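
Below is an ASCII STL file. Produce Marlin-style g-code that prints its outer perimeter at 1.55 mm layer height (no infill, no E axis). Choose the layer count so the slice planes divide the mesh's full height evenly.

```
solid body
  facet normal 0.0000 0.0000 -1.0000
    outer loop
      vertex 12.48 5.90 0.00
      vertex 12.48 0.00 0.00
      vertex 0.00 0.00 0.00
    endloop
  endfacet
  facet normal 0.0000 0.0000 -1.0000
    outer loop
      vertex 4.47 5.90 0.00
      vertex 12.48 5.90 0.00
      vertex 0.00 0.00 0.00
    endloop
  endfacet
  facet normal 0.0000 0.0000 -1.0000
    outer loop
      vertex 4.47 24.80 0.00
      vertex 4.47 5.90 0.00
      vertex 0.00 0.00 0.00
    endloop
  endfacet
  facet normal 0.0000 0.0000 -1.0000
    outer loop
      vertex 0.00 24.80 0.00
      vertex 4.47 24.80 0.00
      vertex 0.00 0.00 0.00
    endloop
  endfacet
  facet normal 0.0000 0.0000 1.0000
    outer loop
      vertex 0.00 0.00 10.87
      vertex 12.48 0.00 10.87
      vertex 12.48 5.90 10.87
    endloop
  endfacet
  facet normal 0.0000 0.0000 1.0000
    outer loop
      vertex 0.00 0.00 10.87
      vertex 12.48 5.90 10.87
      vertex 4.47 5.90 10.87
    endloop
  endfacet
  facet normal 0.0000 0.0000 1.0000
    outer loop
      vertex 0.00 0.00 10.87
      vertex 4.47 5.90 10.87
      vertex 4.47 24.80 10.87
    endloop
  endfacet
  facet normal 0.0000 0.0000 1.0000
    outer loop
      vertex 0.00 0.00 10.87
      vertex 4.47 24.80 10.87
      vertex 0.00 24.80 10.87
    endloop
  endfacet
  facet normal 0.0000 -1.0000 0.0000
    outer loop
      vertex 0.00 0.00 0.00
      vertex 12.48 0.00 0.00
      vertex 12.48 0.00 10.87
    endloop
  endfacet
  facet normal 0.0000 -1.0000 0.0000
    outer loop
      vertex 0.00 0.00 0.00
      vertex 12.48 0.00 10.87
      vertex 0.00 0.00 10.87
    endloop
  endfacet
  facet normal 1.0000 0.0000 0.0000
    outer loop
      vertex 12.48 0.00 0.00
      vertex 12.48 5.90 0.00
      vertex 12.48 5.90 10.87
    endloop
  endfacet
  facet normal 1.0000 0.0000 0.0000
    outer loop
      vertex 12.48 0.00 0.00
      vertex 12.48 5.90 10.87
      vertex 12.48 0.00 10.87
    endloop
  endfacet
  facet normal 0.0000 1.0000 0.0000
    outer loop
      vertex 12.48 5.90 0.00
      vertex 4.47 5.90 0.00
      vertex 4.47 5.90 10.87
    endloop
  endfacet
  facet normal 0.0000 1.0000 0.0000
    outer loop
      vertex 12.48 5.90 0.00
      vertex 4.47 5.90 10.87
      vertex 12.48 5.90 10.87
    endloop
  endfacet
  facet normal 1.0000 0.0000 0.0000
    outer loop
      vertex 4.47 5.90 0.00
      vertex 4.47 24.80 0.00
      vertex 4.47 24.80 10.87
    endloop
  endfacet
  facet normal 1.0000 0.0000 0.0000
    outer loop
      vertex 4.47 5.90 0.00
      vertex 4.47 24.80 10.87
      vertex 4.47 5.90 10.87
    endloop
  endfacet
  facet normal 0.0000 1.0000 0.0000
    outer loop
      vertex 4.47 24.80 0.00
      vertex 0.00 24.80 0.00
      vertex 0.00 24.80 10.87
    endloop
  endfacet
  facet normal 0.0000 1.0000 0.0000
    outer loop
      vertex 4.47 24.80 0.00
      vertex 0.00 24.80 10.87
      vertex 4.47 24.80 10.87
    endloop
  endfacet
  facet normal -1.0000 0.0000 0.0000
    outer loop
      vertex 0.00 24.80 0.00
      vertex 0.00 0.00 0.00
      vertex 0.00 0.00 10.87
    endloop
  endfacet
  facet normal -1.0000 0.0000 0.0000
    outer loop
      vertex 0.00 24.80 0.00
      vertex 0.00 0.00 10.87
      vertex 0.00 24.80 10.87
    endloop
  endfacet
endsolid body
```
; perimeter-only toolpath
G21 ; units = mm
G90 ; absolute positioning
G28 ; home
; layer 1
G0 Z1.55
G0 X0.00 Y0.00
G1 X12.48 Y0.00
G1 X12.48 Y5.90
G1 X4.47 Y5.90
G1 X4.47 Y24.80
G1 X0.00 Y24.80
G1 X0.00 Y0.00
; layer 2
G0 Z3.11
G0 X0.00 Y0.00
G1 X12.48 Y0.00
G1 X12.48 Y5.90
G1 X4.47 Y5.90
G1 X4.47 Y24.80
G1 X0.00 Y24.80
G1 X0.00 Y0.00
; layer 3
G0 Z4.66
G0 X0.00 Y0.00
G1 X12.48 Y0.00
G1 X12.48 Y5.90
G1 X4.47 Y5.90
G1 X4.47 Y24.80
G1 X0.00 Y24.80
G1 X0.00 Y0.00
; layer 4
G0 Z6.21
G0 X0.00 Y0.00
G1 X12.48 Y0.00
G1 X12.48 Y5.90
G1 X4.47 Y5.90
G1 X4.47 Y24.80
G1 X0.00 Y24.80
G1 X0.00 Y0.00
; layer 5
G0 Z7.76
G0 X0.00 Y0.00
G1 X12.48 Y0.00
G1 X12.48 Y5.90
G1 X4.47 Y5.90
G1 X4.47 Y24.80
G1 X0.00 Y24.80
G1 X0.00 Y0.00
; layer 6
G0 Z9.32
G0 X0.00 Y0.00
G1 X12.48 Y0.00
G1 X12.48 Y5.90
G1 X4.47 Y5.90
G1 X4.47 Y24.80
G1 X0.00 Y24.80
G1 X0.00 Y0.00
; layer 7
G0 Z10.87
G0 X0.00 Y0.00
G1 X12.48 Y0.00
G1 X12.48 Y5.90
G1 X4.47 Y5.90
G1 X4.47 Y24.80
G1 X0.00 Y24.80
G1 X0.00 Y0.00
M2 ; end

The solid is an L-shaped prism: outer 12.5 × 24.8 mm, arm thicknesses ≈ 5.9 mm (horizontal) and 4.47 mm (vertical), extruded 10.9 mm in z. Slicing at Δz = 1.55 mm — 7 equal slices spanning the solid's height, so layer i sits at z = i·h/7 — gives 7 non-empty perimeters. Each is a 6-segment closed polygon; G0 lifts to the layer z and rapids to the start vertex, then G1 traces the edges.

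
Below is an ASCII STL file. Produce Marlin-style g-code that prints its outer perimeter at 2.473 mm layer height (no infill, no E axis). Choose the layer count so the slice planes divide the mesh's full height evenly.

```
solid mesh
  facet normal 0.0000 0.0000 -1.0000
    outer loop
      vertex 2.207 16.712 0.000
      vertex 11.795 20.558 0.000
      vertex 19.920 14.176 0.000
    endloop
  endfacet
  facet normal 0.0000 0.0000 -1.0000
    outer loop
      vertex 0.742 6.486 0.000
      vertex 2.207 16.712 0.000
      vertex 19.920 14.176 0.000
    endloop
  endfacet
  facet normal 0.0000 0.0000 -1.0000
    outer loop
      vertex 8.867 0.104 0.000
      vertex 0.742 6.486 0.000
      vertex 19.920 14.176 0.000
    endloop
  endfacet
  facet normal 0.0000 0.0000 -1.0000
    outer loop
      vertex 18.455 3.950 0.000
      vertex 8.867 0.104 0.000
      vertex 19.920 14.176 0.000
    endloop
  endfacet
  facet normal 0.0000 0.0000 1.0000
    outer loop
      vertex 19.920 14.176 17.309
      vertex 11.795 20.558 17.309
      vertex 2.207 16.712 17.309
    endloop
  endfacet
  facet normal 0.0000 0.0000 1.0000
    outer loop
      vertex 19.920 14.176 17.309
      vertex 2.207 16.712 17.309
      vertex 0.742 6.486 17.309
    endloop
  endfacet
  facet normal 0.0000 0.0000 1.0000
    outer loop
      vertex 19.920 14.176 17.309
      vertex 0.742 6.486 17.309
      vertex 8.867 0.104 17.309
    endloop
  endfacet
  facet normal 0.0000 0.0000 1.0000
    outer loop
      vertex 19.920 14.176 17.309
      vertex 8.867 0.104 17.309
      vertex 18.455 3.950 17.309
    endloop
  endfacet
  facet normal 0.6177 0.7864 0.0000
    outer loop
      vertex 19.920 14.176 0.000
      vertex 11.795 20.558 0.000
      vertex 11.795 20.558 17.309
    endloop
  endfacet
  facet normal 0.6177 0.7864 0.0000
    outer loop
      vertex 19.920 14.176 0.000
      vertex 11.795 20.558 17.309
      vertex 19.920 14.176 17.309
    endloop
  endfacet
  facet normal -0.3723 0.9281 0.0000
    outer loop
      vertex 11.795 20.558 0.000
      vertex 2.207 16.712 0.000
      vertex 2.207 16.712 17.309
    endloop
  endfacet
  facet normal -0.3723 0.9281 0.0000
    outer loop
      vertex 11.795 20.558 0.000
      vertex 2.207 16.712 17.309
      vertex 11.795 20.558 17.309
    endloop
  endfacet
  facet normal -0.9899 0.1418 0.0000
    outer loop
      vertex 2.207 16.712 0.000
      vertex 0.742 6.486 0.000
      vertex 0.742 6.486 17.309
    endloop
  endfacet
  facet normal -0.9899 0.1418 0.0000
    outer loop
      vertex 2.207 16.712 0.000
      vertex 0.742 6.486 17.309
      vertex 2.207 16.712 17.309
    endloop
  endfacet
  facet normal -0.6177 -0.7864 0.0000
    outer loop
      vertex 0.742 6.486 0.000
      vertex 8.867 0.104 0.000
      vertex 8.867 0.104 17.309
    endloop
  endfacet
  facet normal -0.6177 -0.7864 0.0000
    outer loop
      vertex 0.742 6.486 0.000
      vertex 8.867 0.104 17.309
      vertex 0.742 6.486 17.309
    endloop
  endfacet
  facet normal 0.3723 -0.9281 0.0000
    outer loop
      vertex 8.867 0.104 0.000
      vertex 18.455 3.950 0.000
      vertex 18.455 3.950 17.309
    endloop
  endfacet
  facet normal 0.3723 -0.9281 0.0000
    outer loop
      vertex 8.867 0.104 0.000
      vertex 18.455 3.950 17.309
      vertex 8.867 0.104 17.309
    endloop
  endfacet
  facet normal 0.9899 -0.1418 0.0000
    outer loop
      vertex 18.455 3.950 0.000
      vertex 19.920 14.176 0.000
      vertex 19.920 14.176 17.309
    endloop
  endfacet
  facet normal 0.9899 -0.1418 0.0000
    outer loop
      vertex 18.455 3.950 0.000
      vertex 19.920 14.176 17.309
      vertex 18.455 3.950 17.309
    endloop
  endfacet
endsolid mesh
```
; perimeter-only toolpath
G21 ; units = mm
G90 ; absolute positioning
G28 ; home
; layer 1
G0 Z2.473
G0 X19.920 Y14.176
G1 X11.795 Y20.558
G1 X2.207 Y16.712
G1 X0.742 Y6.486
G1 X8.867 Y0.104
G1 X18.455 Y3.950
G1 X19.920 Y14.176
; layer 2
G0 Z4.945
G0 X19.920 Y14.176
G1 X11.795 Y20.558
G1 X2.207 Y16.712
G1 X0.742 Y6.486
G1 X8.867 Y0.104
G1 X18.455 Y3.950
G1 X19.920 Y14.176
; layer 3
G0 Z7.418
G0 X19.920 Y14.176
G1 X11.795 Y20.558
G1 X2.207 Y16.712
G1 X0.742 Y6.486
G1 X8.867 Y0.104
G1 X18.455 Y3.950
G1 X19.920 Y14.176
; layer 4
G0 Z9.891
G0 X19.920 Y14.176
G1 X11.795 Y20.558
G1 X2.207 Y16.712
G1 X0.742 Y6.486
G1 X8.867 Y0.104
G1 X18.455 Y3.950
G1 X19.920 Y14.176
; layer 5
G0 Z12.364
G0 X19.920 Y14.176
G1 X11.795 Y20.558
G1 X2.207 Y16.712
G1 X0.742 Y6.486
G1 X8.867 Y0.104
G1 X18.455 Y3.950
G1 X19.920 Y14.176
; layer 6
G0 Z14.836
G0 X19.920 Y14.176
G1 X11.795 Y20.558
G1 X2.207 Y16.712
G1 X0.742 Y6.486
G1 X8.867 Y0.104
G1 X18.455 Y3.950
G1 X19.920 Y14.176
; layer 7
G0 Z17.309
G0 X19.920 Y14.176
G1 X11.795 Y20.558
G1 X2.207 Y16.712
G1 X0.742 Y6.486
G1 X8.867 Y0.104
G1 X18.455 Y3.950
G1 X19.920 Y14.176
M2 ; end

The solid is a regular 6-sided prism (a cylinder approximated with 6 flat sides), circumscribed radius ≈ 10.3 mm, height ≈ 17.3 mm. Slicing at Δz = 2.473 mm — 7 equal slices spanning the solid's height, so layer i sits at z = i·h/7 — gives 7 non-empty perimeters. Each is a 6-segment closed polygon; G0 lifts to the layer z and rapids to the start vertex, then G1 traces the edges.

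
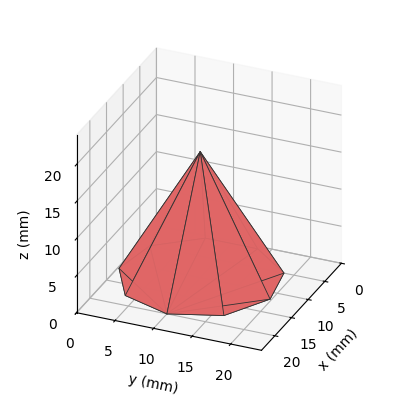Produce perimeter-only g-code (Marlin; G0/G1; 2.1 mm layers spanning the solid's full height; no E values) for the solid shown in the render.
Reading the render: the shape is a regular 9-sided pyramid, base circumscribed radius ≈ 10 mm, apex at z ≈ 17 mm (dimensions read to the nearest mm from the axis ticks). For the g-code, the solid's height is divided into equal slices at the stated Δz and each level perimeter traced with G1 moves after a G0 lift.

; perimeter-only toolpath
G21 ; units = mm
G90 ; absolute positioning
G28 ; home
; layer 1
G0 Z2.1
G0 X18.8 Y10.0
G1 X16.7 Y15.6
G1 X11.5 Y18.6
G1 X5.6 Y17.6
G1 X1.8 Y13.0
G1 X1.8 Y7.0
G1 X5.6 Y2.4
G1 X11.5 Y1.4
G1 X16.7 Y4.4
G1 X18.8 Y10.0
; layer 2
G0 Z4.2
G0 X17.5 Y10.0
G1 X15.8 Y14.8
G1 X11.3 Y17.4
G1 X6.2 Y16.5
G1 X3.0 Y12.6
G1 X3.0 Y7.4
G1 X6.2 Y3.5
G1 X11.3 Y2.6
G1 X15.8 Y5.2
G1 X17.5 Y10.0
; layer 3
G0 Z6.4
G0 X16.2 Y10.0
G1 X14.8 Y14.0
G1 X11.1 Y16.1
G1 X6.9 Y15.4
G1 X4.1 Y12.1
G1 X4.1 Y7.9
G1 X6.9 Y4.6
G1 X11.1 Y3.9
G1 X14.8 Y6.0
G1 X16.2 Y10.0
; layer 4
G0 Z8.5
G0 X15.0 Y10.0
G1 X13.8 Y13.2
G1 X10.8 Y14.9
G1 X7.5 Y14.3
G1 X5.3 Y11.7
G1 X5.3 Y8.3
G1 X7.5 Y5.7
G1 X10.8 Y5.1
G1 X13.8 Y6.8
G1 X15.0 Y10.0
; layer 5
G0 Z10.6
G0 X13.8 Y10.0
G1 X12.9 Y12.4
G1 X10.6 Y13.7
G1 X8.1 Y13.3
G1 X6.5 Y11.3
G1 X6.5 Y8.7
G1 X8.1 Y6.7
G1 X10.6 Y6.3
G1 X12.9 Y7.6
G1 X13.8 Y10.0
; layer 6
G0 Z12.8
G0 X12.5 Y10.0
G1 X11.9 Y11.6
G1 X10.4 Y12.4
G1 X8.8 Y12.2
G1 X7.7 Y10.8
G1 X7.7 Y9.2
G1 X8.8 Y7.8
G1 X10.4 Y7.5
G1 X11.9 Y8.4
G1 X12.5 Y10.0
; layer 7
G0 Z14.9
G0 X11.2 Y10.0
G1 X11.0 Y10.8
G1 X10.2 Y11.2
G1 X9.4 Y11.1
G1 X8.8 Y10.4
G1 X8.8 Y9.6
G1 X9.4 Y8.9
G1 X10.2 Y8.8
G1 X11.0 Y9.2
G1 X11.2 Y10.0
M2 ; end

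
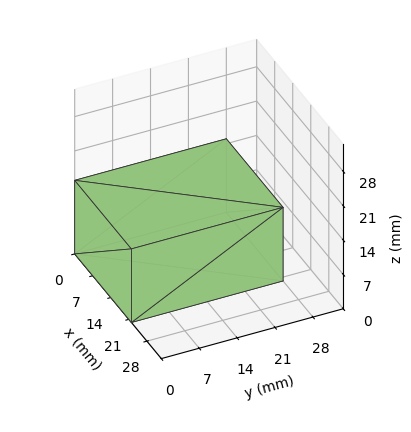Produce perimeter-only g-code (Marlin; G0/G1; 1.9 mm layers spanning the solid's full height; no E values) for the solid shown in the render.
Reading the render: the shape is a rectangular box, roughly 22 × 28 mm footprint and 15 mm tall (dimensions read to the nearest mm from the axis ticks). For the g-code, the solid's height is divided into equal slices at the stated Δz and each level perimeter traced with G1 moves after a G0 lift.

; perimeter-only toolpath
G21 ; units = mm
G90 ; absolute positioning
G28 ; home
; layer 1
G0 Z1.9
G0 X0.0 Y0.0
G1 X22.0 Y0.0
G1 X22.0 Y28.0
G1 X0.0 Y28.0
G1 X0.0 Y0.0
; layer 2
G0 Z3.8
G0 X0.0 Y0.0
G1 X22.0 Y0.0
G1 X22.0 Y28.0
G1 X0.0 Y28.0
G1 X0.0 Y0.0
; layer 3
G0 Z5.6
G0 X0.0 Y0.0
G1 X22.0 Y0.0
G1 X22.0 Y28.0
G1 X0.0 Y28.0
G1 X0.0 Y0.0
; layer 4
G0 Z7.5
G0 X0.0 Y0.0
G1 X22.0 Y0.0
G1 X22.0 Y28.0
G1 X0.0 Y28.0
G1 X0.0 Y0.0
; layer 5
G0 Z9.4
G0 X0.0 Y0.0
G1 X22.0 Y0.0
G1 X22.0 Y28.0
G1 X0.0 Y28.0
G1 X0.0 Y0.0
; layer 6
G0 Z11.2
G0 X0.0 Y0.0
G1 X22.0 Y0.0
G1 X22.0 Y28.0
G1 X0.0 Y28.0
G1 X0.0 Y0.0
; layer 7
G0 Z13.1
G0 X0.0 Y0.0
G1 X22.0 Y0.0
G1 X22.0 Y28.0
G1 X0.0 Y28.0
G1 X0.0 Y0.0
; layer 8
G0 Z15.0
G0 X0.0 Y0.0
G1 X22.0 Y0.0
G1 X22.0 Y28.0
G1 X0.0 Y28.0
G1 X0.0 Y0.0
M2 ; end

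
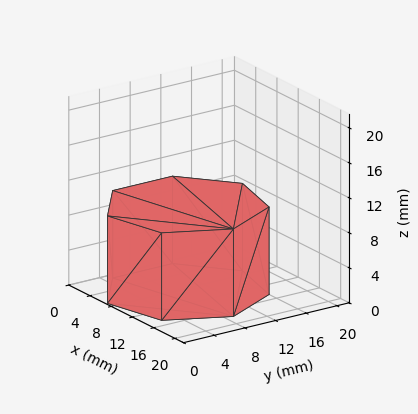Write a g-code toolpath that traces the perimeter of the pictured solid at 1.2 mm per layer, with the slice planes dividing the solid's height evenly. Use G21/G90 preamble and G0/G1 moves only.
Reading the render: the shape is a regular 7-sided prism (a cylinder approximated with 7 flat sides), circumscribed radius ≈ 9 mm, height ≈ 10 mm (dimensions read to the nearest mm from the axis ticks). For the g-code, the solid's height is divided into equal slices at the stated Δz and each level perimeter traced with G1 moves after a G0 lift.

; perimeter-only toolpath
G21 ; units = mm
G90 ; absolute positioning
G28 ; home
; layer 1
G0 Z1.2
G0 X18.0 Y9.0
G1 X14.6 Y16.0
G1 X7.0 Y17.8
G1 X0.9 Y12.9
G1 X0.9 Y5.1
G1 X7.0 Y0.2
G1 X14.6 Y2.0
G1 X18.0 Y9.0
; layer 2
G0 Z2.5
G0 X18.0 Y9.0
G1 X14.6 Y16.0
G1 X7.0 Y17.8
G1 X0.9 Y12.9
G1 X0.9 Y5.1
G1 X7.0 Y0.2
G1 X14.6 Y2.0
G1 X18.0 Y9.0
; layer 3
G0 Z3.8
G0 X18.0 Y9.0
G1 X14.6 Y16.0
G1 X7.0 Y17.8
G1 X0.9 Y12.9
G1 X0.9 Y5.1
G1 X7.0 Y0.2
G1 X14.6 Y2.0
G1 X18.0 Y9.0
; layer 4
G0 Z5.0
G0 X18.0 Y9.0
G1 X14.6 Y16.0
G1 X7.0 Y17.8
G1 X0.9 Y12.9
G1 X0.9 Y5.1
G1 X7.0 Y0.2
G1 X14.6 Y2.0
G1 X18.0 Y9.0
; layer 5
G0 Z6.2
G0 X18.0 Y9.0
G1 X14.6 Y16.0
G1 X7.0 Y17.8
G1 X0.9 Y12.9
G1 X0.9 Y5.1
G1 X7.0 Y0.2
G1 X14.6 Y2.0
G1 X18.0 Y9.0
; layer 6
G0 Z7.5
G0 X18.0 Y9.0
G1 X14.6 Y16.0
G1 X7.0 Y17.8
G1 X0.9 Y12.9
G1 X0.9 Y5.1
G1 X7.0 Y0.2
G1 X14.6 Y2.0
G1 X18.0 Y9.0
; layer 7
G0 Z8.8
G0 X18.0 Y9.0
G1 X14.6 Y16.0
G1 X7.0 Y17.8
G1 X0.9 Y12.9
G1 X0.9 Y5.1
G1 X7.0 Y0.2
G1 X14.6 Y2.0
G1 X18.0 Y9.0
; layer 8
G0 Z10.0
G0 X18.0 Y9.0
G1 X14.6 Y16.0
G1 X7.0 Y17.8
G1 X0.9 Y12.9
G1 X0.9 Y5.1
G1 X7.0 Y0.2
G1 X14.6 Y2.0
G1 X18.0 Y9.0
M2 ; end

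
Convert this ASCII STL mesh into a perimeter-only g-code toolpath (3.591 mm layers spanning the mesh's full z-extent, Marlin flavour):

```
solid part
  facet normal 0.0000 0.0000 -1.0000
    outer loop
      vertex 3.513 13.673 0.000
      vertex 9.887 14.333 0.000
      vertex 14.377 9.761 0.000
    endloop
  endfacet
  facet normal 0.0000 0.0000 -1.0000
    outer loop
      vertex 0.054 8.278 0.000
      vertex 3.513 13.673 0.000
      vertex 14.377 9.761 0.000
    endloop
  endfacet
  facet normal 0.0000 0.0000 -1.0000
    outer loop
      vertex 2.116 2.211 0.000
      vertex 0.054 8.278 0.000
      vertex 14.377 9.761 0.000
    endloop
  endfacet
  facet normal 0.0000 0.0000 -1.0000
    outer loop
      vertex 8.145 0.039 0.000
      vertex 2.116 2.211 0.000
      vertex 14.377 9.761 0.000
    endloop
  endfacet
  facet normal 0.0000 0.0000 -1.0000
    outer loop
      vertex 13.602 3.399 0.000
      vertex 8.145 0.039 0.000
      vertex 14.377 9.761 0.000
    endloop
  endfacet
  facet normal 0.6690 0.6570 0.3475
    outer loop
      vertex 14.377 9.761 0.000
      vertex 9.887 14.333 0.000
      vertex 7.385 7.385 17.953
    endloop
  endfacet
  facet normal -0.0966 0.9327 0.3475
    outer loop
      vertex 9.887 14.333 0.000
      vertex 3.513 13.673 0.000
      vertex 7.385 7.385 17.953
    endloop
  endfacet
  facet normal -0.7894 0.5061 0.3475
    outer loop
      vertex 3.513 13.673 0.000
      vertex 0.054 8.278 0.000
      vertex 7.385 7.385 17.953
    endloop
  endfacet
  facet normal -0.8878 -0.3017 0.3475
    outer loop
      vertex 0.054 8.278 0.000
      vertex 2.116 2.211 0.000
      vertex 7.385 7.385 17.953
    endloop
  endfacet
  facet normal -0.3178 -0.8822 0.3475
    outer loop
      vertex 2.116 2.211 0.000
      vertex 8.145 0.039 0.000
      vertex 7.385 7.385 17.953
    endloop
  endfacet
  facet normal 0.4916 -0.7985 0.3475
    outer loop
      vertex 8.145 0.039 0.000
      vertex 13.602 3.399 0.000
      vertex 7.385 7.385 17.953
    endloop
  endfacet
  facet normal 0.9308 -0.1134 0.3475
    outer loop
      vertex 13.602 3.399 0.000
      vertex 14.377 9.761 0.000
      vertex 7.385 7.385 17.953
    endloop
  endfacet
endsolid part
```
; perimeter-only toolpath
G21 ; units = mm
G90 ; absolute positioning
G28 ; home
; layer 1
G0 Z3.591
G0 X12.979 Y9.286
G1 X9.387 Y12.943
G1 X4.287 Y12.415
G1 X1.520 Y8.099
G1 X3.170 Y3.246
G1 X7.993 Y1.508
G1 X12.359 Y4.196
G1 X12.979 Y9.286
; layer 2
G0 Z7.181
G0 X11.580 Y8.811
G1 X8.886 Y11.554
G1 X5.062 Y11.158
G1 X2.986 Y7.921
G1 X4.224 Y4.281
G1 X7.841 Y2.977
G1 X11.115 Y4.993
G1 X11.580 Y8.811
; layer 3
G0 Z10.772
G0 X10.182 Y8.335
G1 X8.386 Y10.164
G1 X5.836 Y9.900
G1 X4.453 Y7.742
G1 X5.277 Y5.315
G1 X7.689 Y4.447
G1 X9.872 Y5.791
G1 X10.182 Y8.335
; layer 4
G0 Z14.362
G0 X8.783 Y7.860
G1 X7.885 Y8.775
G1 X6.611 Y8.643
G1 X5.919 Y7.564
G1 X6.331 Y6.350
G1 X7.537 Y5.916
G1 X8.628 Y6.588
G1 X8.783 Y7.860
M2 ; end

The solid is a regular 7-sided pyramid, base circumscribed radius ≈ 7.38 mm, apex at z ≈ 18 mm. Slicing at Δz = 3.591 mm — 5 equal slices spanning the solid's height, so layer i sits at z = i·h/5 — gives 4 non-empty perimeters. Each is a 7-segment closed polygon; G0 lifts to the layer z and rapids to the start vertex, then G1 traces the edges. The cross-section shrinks linearly with z (the slice at the apex is degenerate and omitted).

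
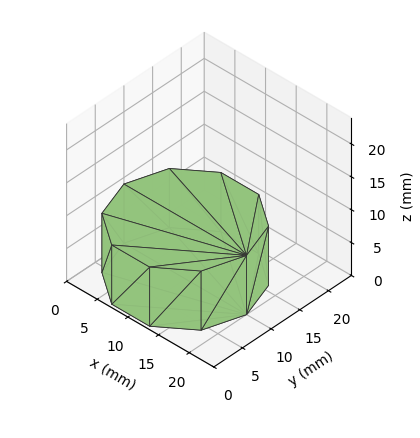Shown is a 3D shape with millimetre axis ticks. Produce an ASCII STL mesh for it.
Reading the render: the shape is a regular 10-sided prism (a cylinder approximated with 10 flat sides), circumscribed radius ≈ 10 mm, height ≈ 9 mm (dimensions read to the nearest mm from the axis ticks). For the STL, each face is triangulated and given an outward normal.

solid part
  facet normal 0.0000 0.0000 -1.0000
    outer loop
      vertex 13.090 19.511 0.000
      vertex 18.090 15.878 0.000
      vertex 20.000 10.000 0.000
    endloop
  endfacet
  facet normal 0.0000 0.0000 -1.0000
    outer loop
      vertex 6.910 19.511 0.000
      vertex 13.090 19.511 0.000
      vertex 20.000 10.000 0.000
    endloop
  endfacet
  facet normal 0.0000 0.0000 -1.0000
    outer loop
      vertex 1.910 15.878 0.000
      vertex 6.910 19.511 0.000
      vertex 20.000 10.000 0.000
    endloop
  endfacet
  facet normal 0.0000 0.0000 -1.0000
    outer loop
      vertex 0.000 10.000 0.000
      vertex 1.910 15.878 0.000
      vertex 20.000 10.000 0.000
    endloop
  endfacet
  facet normal 0.0000 0.0000 -1.0000
    outer loop
      vertex 1.910 4.122 0.000
      vertex 0.000 10.000 0.000
      vertex 20.000 10.000 0.000
    endloop
  endfacet
  facet normal 0.0000 0.0000 -1.0000
    outer loop
      vertex 6.910 0.489 0.000
      vertex 1.910 4.122 0.000
      vertex 20.000 10.000 0.000
    endloop
  endfacet
  facet normal 0.0000 0.0000 -1.0000
    outer loop
      vertex 13.090 0.489 0.000
      vertex 6.910 0.489 0.000
      vertex 20.000 10.000 0.000
    endloop
  endfacet
  facet normal 0.0000 0.0000 -1.0000
    outer loop
      vertex 18.090 4.122 0.000
      vertex 13.090 0.489 0.000
      vertex 20.000 10.000 0.000
    endloop
  endfacet
  facet normal 0.0000 0.0000 1.0000
    outer loop
      vertex 20.000 10.000 9.000
      vertex 18.090 15.878 9.000
      vertex 13.090 19.511 9.000
    endloop
  endfacet
  facet normal 0.0000 0.0000 1.0000
    outer loop
      vertex 20.000 10.000 9.000
      vertex 13.090 19.511 9.000
      vertex 6.910 19.511 9.000
    endloop
  endfacet
  facet normal 0.0000 0.0000 1.0000
    outer loop
      vertex 20.000 10.000 9.000
      vertex 6.910 19.511 9.000
      vertex 1.910 15.878 9.000
    endloop
  endfacet
  facet normal 0.0000 0.0000 1.0000
    outer loop
      vertex 20.000 10.000 9.000
      vertex 1.910 15.878 9.000
      vertex 0.000 10.000 9.000
    endloop
  endfacet
  facet normal 0.0000 0.0000 1.0000
    outer loop
      vertex 20.000 10.000 9.000
      vertex 0.000 10.000 9.000
      vertex 1.910 4.122 9.000
    endloop
  endfacet
  facet normal 0.0000 0.0000 1.0000
    outer loop
      vertex 20.000 10.000 9.000
      vertex 1.910 4.122 9.000
      vertex 6.910 0.489 9.000
    endloop
  endfacet
  facet normal 0.0000 0.0000 1.0000
    outer loop
      vertex 20.000 10.000 9.000
      vertex 6.910 0.489 9.000
      vertex 13.090 0.489 9.000
    endloop
  endfacet
  facet normal 0.0000 0.0000 1.0000
    outer loop
      vertex 20.000 10.000 9.000
      vertex 13.090 0.489 9.000
      vertex 18.090 4.122 9.000
    endloop
  endfacet
  facet normal 0.9511 0.3090 0.0000
    outer loop
      vertex 20.000 10.000 0.000
      vertex 18.090 15.878 0.000
      vertex 18.090 15.878 9.000
    endloop
  endfacet
  facet normal 0.9511 0.3090 0.0000
    outer loop
      vertex 20.000 10.000 0.000
      vertex 18.090 15.878 9.000
      vertex 20.000 10.000 9.000
    endloop
  endfacet
  facet normal 0.5878 0.8090 0.0000
    outer loop
      vertex 18.090 15.878 0.000
      vertex 13.090 19.511 0.000
      vertex 13.090 19.511 9.000
    endloop
  endfacet
  facet normal 0.5878 0.8090 0.0000
    outer loop
      vertex 18.090 15.878 0.000
      vertex 13.090 19.511 9.000
      vertex 18.090 15.878 9.000
    endloop
  endfacet
  facet normal 0.0000 1.0000 0.0000
    outer loop
      vertex 13.090 19.511 0.000
      vertex 6.910 19.511 0.000
      vertex 6.910 19.511 9.000
    endloop
  endfacet
  facet normal 0.0000 1.0000 0.0000
    outer loop
      vertex 13.090 19.511 0.000
      vertex 6.910 19.511 9.000
      vertex 13.090 19.511 9.000
    endloop
  endfacet
  facet normal -0.5878 0.8090 0.0000
    outer loop
      vertex 6.910 19.511 0.000
      vertex 1.910 15.878 0.000
      vertex 1.910 15.878 9.000
    endloop
  endfacet
  facet normal -0.5878 0.8090 0.0000
    outer loop
      vertex 6.910 19.511 0.000
      vertex 1.910 15.878 9.000
      vertex 6.910 19.511 9.000
    endloop
  endfacet
  facet normal -0.9511 0.3090 0.0000
    outer loop
      vertex 1.910 15.878 0.000
      vertex 0.000 10.000 0.000
      vertex 0.000 10.000 9.000
    endloop
  endfacet
  facet normal -0.9511 0.3090 0.0000
    outer loop
      vertex 1.910 15.878 0.000
      vertex 0.000 10.000 9.000
      vertex 1.910 15.878 9.000
    endloop
  endfacet
  facet normal -0.9511 -0.3090 0.0000
    outer loop
      vertex 0.000 10.000 0.000
      vertex 1.910 4.122 0.000
      vertex 1.910 4.122 9.000
    endloop
  endfacet
  facet normal -0.9511 -0.3090 0.0000
    outer loop
      vertex 0.000 10.000 0.000
      vertex 1.910 4.122 9.000
      vertex 0.000 10.000 9.000
    endloop
  endfacet
  facet normal -0.5878 -0.8090 0.0000
    outer loop
      vertex 1.910 4.122 0.000
      vertex 6.910 0.489 0.000
      vertex 6.910 0.489 9.000
    endloop
  endfacet
  facet normal -0.5878 -0.8090 0.0000
    outer loop
      vertex 1.910 4.122 0.000
      vertex 6.910 0.489 9.000
      vertex 1.910 4.122 9.000
    endloop
  endfacet
  facet normal 0.0000 -1.0000 0.0000
    outer loop
      vertex 6.910 0.489 0.000
      vertex 13.090 0.489 0.000
      vertex 13.090 0.489 9.000
    endloop
  endfacet
  facet normal 0.0000 -1.0000 0.0000
    outer loop
      vertex 6.910 0.489 0.000
      vertex 13.090 0.489 9.000
      vertex 6.910 0.489 9.000
    endloop
  endfacet
  facet normal 0.5878 -0.8090 0.0000
    outer loop
      vertex 13.090 0.489 0.000
      vertex 18.090 4.122 0.000
      vertex 18.090 4.122 9.000
    endloop
  endfacet
  facet normal 0.5878 -0.8090 0.0000
    outer loop
      vertex 13.090 0.489 0.000
      vertex 18.090 4.122 9.000
      vertex 13.090 0.489 9.000
    endloop
  endfacet
  facet normal 0.9511 -0.3090 0.0000
    outer loop
      vertex 18.090 4.122 0.000
      vertex 20.000 10.000 0.000
      vertex 20.000 10.000 9.000
    endloop
  endfacet
  facet normal 0.9511 -0.3090 0.0000
    outer loop
      vertex 18.090 4.122 0.000
      vertex 20.000 10.000 9.000
      vertex 18.090 4.122 9.000
    endloop
  endfacet
endsolid part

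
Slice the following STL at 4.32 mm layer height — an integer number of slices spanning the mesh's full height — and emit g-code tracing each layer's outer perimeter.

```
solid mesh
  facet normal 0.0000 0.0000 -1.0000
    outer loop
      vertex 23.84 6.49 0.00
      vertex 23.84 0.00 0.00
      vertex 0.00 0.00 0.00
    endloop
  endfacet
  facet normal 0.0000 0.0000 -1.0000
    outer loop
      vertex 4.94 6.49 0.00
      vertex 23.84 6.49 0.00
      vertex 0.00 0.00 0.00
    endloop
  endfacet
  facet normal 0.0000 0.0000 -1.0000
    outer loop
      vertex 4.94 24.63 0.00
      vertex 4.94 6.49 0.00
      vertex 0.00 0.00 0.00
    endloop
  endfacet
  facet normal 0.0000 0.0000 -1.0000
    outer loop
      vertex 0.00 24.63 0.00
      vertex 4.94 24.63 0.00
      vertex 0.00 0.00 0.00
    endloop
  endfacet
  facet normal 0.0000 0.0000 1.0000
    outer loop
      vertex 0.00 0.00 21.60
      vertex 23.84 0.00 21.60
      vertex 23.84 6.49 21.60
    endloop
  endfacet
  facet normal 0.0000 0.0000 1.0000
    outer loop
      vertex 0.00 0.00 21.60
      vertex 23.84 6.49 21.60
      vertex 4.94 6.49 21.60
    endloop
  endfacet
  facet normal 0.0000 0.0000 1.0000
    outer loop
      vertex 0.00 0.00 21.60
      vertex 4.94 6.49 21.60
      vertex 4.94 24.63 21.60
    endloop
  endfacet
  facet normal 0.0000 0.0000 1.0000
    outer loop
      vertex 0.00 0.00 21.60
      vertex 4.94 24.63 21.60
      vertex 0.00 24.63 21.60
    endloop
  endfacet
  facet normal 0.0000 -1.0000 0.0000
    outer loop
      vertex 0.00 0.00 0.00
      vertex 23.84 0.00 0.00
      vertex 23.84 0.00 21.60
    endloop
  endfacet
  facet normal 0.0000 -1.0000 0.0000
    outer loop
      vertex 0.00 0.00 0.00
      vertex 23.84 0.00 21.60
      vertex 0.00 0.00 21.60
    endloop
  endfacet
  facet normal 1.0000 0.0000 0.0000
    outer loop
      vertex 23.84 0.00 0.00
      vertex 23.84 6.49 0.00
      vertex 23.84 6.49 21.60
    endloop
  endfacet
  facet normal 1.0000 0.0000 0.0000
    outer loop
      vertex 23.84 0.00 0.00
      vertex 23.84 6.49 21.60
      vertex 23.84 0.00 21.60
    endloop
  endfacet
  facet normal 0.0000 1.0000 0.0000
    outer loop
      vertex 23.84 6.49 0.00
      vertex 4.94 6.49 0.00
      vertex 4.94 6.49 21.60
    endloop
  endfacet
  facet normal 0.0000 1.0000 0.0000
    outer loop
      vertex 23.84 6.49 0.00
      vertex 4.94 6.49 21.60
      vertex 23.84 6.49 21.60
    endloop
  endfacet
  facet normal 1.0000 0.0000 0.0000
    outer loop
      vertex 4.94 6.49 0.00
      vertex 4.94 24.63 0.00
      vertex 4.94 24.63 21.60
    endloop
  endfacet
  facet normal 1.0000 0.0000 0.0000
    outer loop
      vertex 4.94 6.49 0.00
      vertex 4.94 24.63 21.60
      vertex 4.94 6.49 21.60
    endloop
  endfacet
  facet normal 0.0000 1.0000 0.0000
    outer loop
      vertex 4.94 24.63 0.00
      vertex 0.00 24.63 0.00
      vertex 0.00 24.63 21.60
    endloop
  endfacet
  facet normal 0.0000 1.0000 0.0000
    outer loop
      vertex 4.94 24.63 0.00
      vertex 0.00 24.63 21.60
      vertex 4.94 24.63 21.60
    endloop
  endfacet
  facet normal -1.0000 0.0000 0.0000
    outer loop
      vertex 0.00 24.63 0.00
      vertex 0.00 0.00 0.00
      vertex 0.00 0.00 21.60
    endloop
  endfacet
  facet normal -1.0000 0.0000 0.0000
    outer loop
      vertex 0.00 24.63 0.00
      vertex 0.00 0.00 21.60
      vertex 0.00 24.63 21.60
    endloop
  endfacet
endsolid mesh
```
; perimeter-only toolpath
G21 ; units = mm
G90 ; absolute positioning
G28 ; home
; layer 1
G0 Z4.32
G0 X0.00 Y0.00
G1 X23.84 Y0.00
G1 X23.84 Y6.49
G1 X4.94 Y6.49
G1 X4.94 Y24.63
G1 X0.00 Y24.63
G1 X0.00 Y0.00
; layer 2
G0 Z8.64
G0 X0.00 Y0.00
G1 X23.84 Y0.00
G1 X23.84 Y6.49
G1 X4.94 Y6.49
G1 X4.94 Y24.63
G1 X0.00 Y24.63
G1 X0.00 Y0.00
; layer 3
G0 Z12.96
G0 X0.00 Y0.00
G1 X23.84 Y0.00
G1 X23.84 Y6.49
G1 X4.94 Y6.49
G1 X4.94 Y24.63
G1 X0.00 Y24.63
G1 X0.00 Y0.00
; layer 4
G0 Z17.28
G0 X0.00 Y0.00
G1 X23.84 Y0.00
G1 X23.84 Y6.49
G1 X4.94 Y6.49
G1 X4.94 Y24.63
G1 X0.00 Y24.63
G1 X0.00 Y0.00
; layer 5
G0 Z21.60
G0 X0.00 Y0.00
G1 X23.84 Y0.00
G1 X23.84 Y6.49
G1 X4.94 Y6.49
G1 X4.94 Y24.63
G1 X0.00 Y24.63
G1 X0.00 Y0.00
M2 ; end

The solid is an L-shaped prism: outer 23.8 × 24.6 mm, arm thicknesses ≈ 6.49 mm (horizontal) and 4.94 mm (vertical), extruded 21.6 mm in z. Slicing at Δz = 4.32 mm — 5 equal slices spanning the solid's height, so layer i sits at z = i·h/5 — gives 5 non-empty perimeters. Each is a 6-segment closed polygon; G0 lifts to the layer z and rapids to the start vertex, then G1 traces the edges.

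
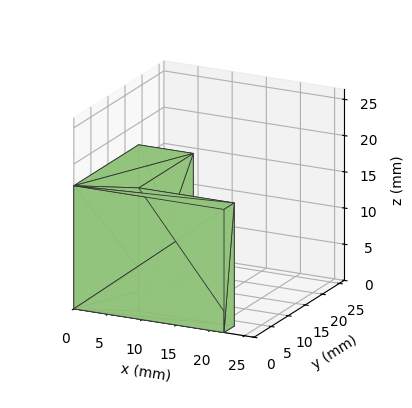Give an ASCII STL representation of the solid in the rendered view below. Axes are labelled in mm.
Reading the render: the shape is an L-shaped prism: outer 22 × 19 mm, arm thicknesses ≈ 3 mm (horizontal) and 8 mm (vertical), extruded 17 mm in z (dimensions read to the nearest mm from the axis ticks). For the STL, each face is triangulated and given an outward normal.

solid part
  facet normal 0.0000 0.0000 -1.0000
    outer loop
      vertex 22.00 3.00 0.00
      vertex 22.00 0.00 0.00
      vertex 0.00 0.00 0.00
    endloop
  endfacet
  facet normal 0.0000 0.0000 -1.0000
    outer loop
      vertex 8.00 3.00 0.00
      vertex 22.00 3.00 0.00
      vertex 0.00 0.00 0.00
    endloop
  endfacet
  facet normal 0.0000 0.0000 -1.0000
    outer loop
      vertex 8.00 19.00 0.00
      vertex 8.00 3.00 0.00
      vertex 0.00 0.00 0.00
    endloop
  endfacet
  facet normal 0.0000 0.0000 -1.0000
    outer loop
      vertex 0.00 19.00 0.00
      vertex 8.00 19.00 0.00
      vertex 0.00 0.00 0.00
    endloop
  endfacet
  facet normal 0.0000 0.0000 1.0000
    outer loop
      vertex 0.00 0.00 17.00
      vertex 22.00 0.00 17.00
      vertex 22.00 3.00 17.00
    endloop
  endfacet
  facet normal 0.0000 0.0000 1.0000
    outer loop
      vertex 0.00 0.00 17.00
      vertex 22.00 3.00 17.00
      vertex 8.00 3.00 17.00
    endloop
  endfacet
  facet normal 0.0000 0.0000 1.0000
    outer loop
      vertex 0.00 0.00 17.00
      vertex 8.00 3.00 17.00
      vertex 8.00 19.00 17.00
    endloop
  endfacet
  facet normal 0.0000 0.0000 1.0000
    outer loop
      vertex 0.00 0.00 17.00
      vertex 8.00 19.00 17.00
      vertex 0.00 19.00 17.00
    endloop
  endfacet
  facet normal 0.0000 -1.0000 0.0000
    outer loop
      vertex 0.00 0.00 0.00
      vertex 22.00 0.00 0.00
      vertex 22.00 0.00 17.00
    endloop
  endfacet
  facet normal 0.0000 -1.0000 0.0000
    outer loop
      vertex 0.00 0.00 0.00
      vertex 22.00 0.00 17.00
      vertex 0.00 0.00 17.00
    endloop
  endfacet
  facet normal 1.0000 0.0000 0.0000
    outer loop
      vertex 22.00 0.00 0.00
      vertex 22.00 3.00 0.00
      vertex 22.00 3.00 17.00
    endloop
  endfacet
  facet normal 1.0000 0.0000 0.0000
    outer loop
      vertex 22.00 0.00 0.00
      vertex 22.00 3.00 17.00
      vertex 22.00 0.00 17.00
    endloop
  endfacet
  facet normal 0.0000 1.0000 0.0000
    outer loop
      vertex 22.00 3.00 0.00
      vertex 8.00 3.00 0.00
      vertex 8.00 3.00 17.00
    endloop
  endfacet
  facet normal 0.0000 1.0000 0.0000
    outer loop
      vertex 22.00 3.00 0.00
      vertex 8.00 3.00 17.00
      vertex 22.00 3.00 17.00
    endloop
  endfacet
  facet normal 1.0000 0.0000 0.0000
    outer loop
      vertex 8.00 3.00 0.00
      vertex 8.00 19.00 0.00
      vertex 8.00 19.00 17.00
    endloop
  endfacet
  facet normal 1.0000 0.0000 0.0000
    outer loop
      vertex 8.00 3.00 0.00
      vertex 8.00 19.00 17.00
      vertex 8.00 3.00 17.00
    endloop
  endfacet
  facet normal 0.0000 1.0000 0.0000
    outer loop
      vertex 8.00 19.00 0.00
      vertex 0.00 19.00 0.00
      vertex 0.00 19.00 17.00
    endloop
  endfacet
  facet normal 0.0000 1.0000 0.0000
    outer loop
      vertex 8.00 19.00 0.00
      vertex 0.00 19.00 17.00
      vertex 8.00 19.00 17.00
    endloop
  endfacet
  facet normal -1.0000 0.0000 0.0000
    outer loop
      vertex 0.00 19.00 0.00
      vertex 0.00 0.00 0.00
      vertex 0.00 0.00 17.00
    endloop
  endfacet
  facet normal -1.0000 0.0000 0.0000
    outer loop
      vertex 0.00 19.00 0.00
      vertex 0.00 0.00 17.00
      vertex 0.00 19.00 17.00
    endloop
  endfacet
endsolid part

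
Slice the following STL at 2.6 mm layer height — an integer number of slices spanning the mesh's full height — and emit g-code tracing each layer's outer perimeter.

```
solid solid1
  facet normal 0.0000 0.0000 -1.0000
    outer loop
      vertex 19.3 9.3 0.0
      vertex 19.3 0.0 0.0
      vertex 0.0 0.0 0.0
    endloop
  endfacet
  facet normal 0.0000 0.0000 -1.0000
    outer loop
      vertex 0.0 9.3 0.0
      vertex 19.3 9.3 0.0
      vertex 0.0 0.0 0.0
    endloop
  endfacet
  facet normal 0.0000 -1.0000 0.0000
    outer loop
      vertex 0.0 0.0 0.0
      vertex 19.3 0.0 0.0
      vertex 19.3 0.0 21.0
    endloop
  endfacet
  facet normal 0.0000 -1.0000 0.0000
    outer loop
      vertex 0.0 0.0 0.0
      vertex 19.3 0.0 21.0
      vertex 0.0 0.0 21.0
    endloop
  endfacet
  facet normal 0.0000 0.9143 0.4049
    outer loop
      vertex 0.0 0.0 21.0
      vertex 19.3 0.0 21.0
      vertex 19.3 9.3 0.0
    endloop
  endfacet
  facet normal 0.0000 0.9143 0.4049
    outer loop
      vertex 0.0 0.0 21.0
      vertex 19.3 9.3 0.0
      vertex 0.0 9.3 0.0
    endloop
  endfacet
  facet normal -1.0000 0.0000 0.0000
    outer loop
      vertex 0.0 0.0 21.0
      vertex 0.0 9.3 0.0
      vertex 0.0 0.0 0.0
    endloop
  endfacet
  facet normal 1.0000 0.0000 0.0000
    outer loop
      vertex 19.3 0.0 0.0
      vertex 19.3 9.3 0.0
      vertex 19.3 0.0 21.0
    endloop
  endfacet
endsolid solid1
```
; perimeter-only toolpath
G21 ; units = mm
G90 ; absolute positioning
G28 ; home
; layer 1
G0 Z2.6
G0 X0.0 Y0.0
G1 X19.3 Y0.0
G1 X19.3 Y8.1
G1 X0.0 Y8.1
G1 X0.0 Y0.0
; layer 2
G0 Z5.2
G0 X0.0 Y0.0
G1 X19.3 Y0.0
G1 X19.3 Y7.0
G1 X0.0 Y7.0
G1 X0.0 Y0.0
; layer 3
G0 Z7.9
G0 X0.0 Y0.0
G1 X19.3 Y0.0
G1 X19.3 Y5.8
G1 X0.0 Y5.8
G1 X0.0 Y0.0
; layer 4
G0 Z10.5
G0 X0.0 Y0.0
G1 X19.3 Y0.0
G1 X19.3 Y4.7
G1 X0.0 Y4.7
G1 X0.0 Y0.0
; layer 5
G0 Z13.1
G0 X0.0 Y0.0
G1 X19.3 Y0.0
G1 X19.3 Y3.5
G1 X0.0 Y3.5
G1 X0.0 Y0.0
; layer 6
G0 Z15.8
G0 X0.0 Y0.0
G1 X19.3 Y0.0
G1 X19.3 Y2.3
G1 X0.0 Y2.3
G1 X0.0 Y0.0
; layer 7
G0 Z18.4
G0 X0.0 Y0.0
G1 X19.3 Y0.0
G1 X19.3 Y1.2
G1 X0.0 Y1.2
G1 X0.0 Y0.0
M2 ; end

The solid is a wedge (ramp): 19.3 × 9.3 mm base, rising to 21 mm along the y=0 edge and sloping linearly to z=0 at y=9.3. Slicing at Δz = 2.6 mm — 8 equal slices spanning the solid's height, so layer i sits at z = i·h/8 — gives 7 non-empty perimeters. Each is a 4-segment closed polygon; G0 lifts to the layer z and rapids to the start vertex, then G1 traces the edges. The cross-section shrinks linearly with z (the slice at the apex is degenerate and omitted).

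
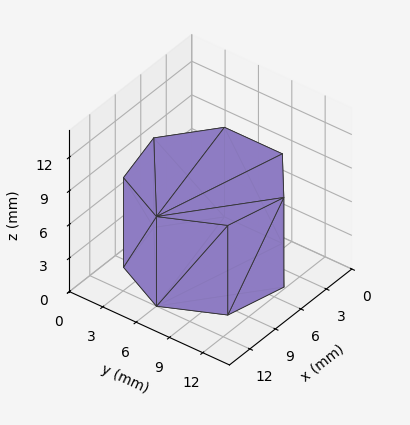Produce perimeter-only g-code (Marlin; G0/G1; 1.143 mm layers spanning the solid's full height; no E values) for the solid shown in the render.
Reading the render: the shape is a regular 7-sided prism (a cylinder approximated with 7 flat sides), circumscribed radius ≈ 6 mm, height ≈ 8 mm (dimensions read to the nearest mm from the axis ticks). For the g-code, the solid's height is divided into equal slices at the stated Δz and each level perimeter traced with G1 moves after a G0 lift.

; perimeter-only toolpath
G21 ; units = mm
G90 ; absolute positioning
G28 ; home
; layer 1
G0 Z1.143
G0 X12.000 Y6.000
G1 X9.741 Y10.691
G1 X4.665 Y11.850
G1 X0.594 Y8.603
G1 X0.594 Y3.397
G1 X4.665 Y0.150
G1 X9.741 Y1.309
G1 X12.000 Y6.000
; layer 2
G0 Z2.286
G0 X12.000 Y6.000
G1 X9.741 Y10.691
G1 X4.665 Y11.850
G1 X0.594 Y8.603
G1 X0.594 Y3.397
G1 X4.665 Y0.150
G1 X9.741 Y1.309
G1 X12.000 Y6.000
; layer 3
G0 Z3.429
G0 X12.000 Y6.000
G1 X9.741 Y10.691
G1 X4.665 Y11.850
G1 X0.594 Y8.603
G1 X0.594 Y3.397
G1 X4.665 Y0.150
G1 X9.741 Y1.309
G1 X12.000 Y6.000
; layer 4
G0 Z4.571
G0 X12.000 Y6.000
G1 X9.741 Y10.691
G1 X4.665 Y11.850
G1 X0.594 Y8.603
G1 X0.594 Y3.397
G1 X4.665 Y0.150
G1 X9.741 Y1.309
G1 X12.000 Y6.000
; layer 5
G0 Z5.714
G0 X12.000 Y6.000
G1 X9.741 Y10.691
G1 X4.665 Y11.850
G1 X0.594 Y8.603
G1 X0.594 Y3.397
G1 X4.665 Y0.150
G1 X9.741 Y1.309
G1 X12.000 Y6.000
; layer 6
G0 Z6.857
G0 X12.000 Y6.000
G1 X9.741 Y10.691
G1 X4.665 Y11.850
G1 X0.594 Y8.603
G1 X0.594 Y3.397
G1 X4.665 Y0.150
G1 X9.741 Y1.309
G1 X12.000 Y6.000
; layer 7
G0 Z8.000
G0 X12.000 Y6.000
G1 X9.741 Y10.691
G1 X4.665 Y11.850
G1 X0.594 Y8.603
G1 X0.594 Y3.397
G1 X4.665 Y0.150
G1 X9.741 Y1.309
G1 X12.000 Y6.000
M2 ; end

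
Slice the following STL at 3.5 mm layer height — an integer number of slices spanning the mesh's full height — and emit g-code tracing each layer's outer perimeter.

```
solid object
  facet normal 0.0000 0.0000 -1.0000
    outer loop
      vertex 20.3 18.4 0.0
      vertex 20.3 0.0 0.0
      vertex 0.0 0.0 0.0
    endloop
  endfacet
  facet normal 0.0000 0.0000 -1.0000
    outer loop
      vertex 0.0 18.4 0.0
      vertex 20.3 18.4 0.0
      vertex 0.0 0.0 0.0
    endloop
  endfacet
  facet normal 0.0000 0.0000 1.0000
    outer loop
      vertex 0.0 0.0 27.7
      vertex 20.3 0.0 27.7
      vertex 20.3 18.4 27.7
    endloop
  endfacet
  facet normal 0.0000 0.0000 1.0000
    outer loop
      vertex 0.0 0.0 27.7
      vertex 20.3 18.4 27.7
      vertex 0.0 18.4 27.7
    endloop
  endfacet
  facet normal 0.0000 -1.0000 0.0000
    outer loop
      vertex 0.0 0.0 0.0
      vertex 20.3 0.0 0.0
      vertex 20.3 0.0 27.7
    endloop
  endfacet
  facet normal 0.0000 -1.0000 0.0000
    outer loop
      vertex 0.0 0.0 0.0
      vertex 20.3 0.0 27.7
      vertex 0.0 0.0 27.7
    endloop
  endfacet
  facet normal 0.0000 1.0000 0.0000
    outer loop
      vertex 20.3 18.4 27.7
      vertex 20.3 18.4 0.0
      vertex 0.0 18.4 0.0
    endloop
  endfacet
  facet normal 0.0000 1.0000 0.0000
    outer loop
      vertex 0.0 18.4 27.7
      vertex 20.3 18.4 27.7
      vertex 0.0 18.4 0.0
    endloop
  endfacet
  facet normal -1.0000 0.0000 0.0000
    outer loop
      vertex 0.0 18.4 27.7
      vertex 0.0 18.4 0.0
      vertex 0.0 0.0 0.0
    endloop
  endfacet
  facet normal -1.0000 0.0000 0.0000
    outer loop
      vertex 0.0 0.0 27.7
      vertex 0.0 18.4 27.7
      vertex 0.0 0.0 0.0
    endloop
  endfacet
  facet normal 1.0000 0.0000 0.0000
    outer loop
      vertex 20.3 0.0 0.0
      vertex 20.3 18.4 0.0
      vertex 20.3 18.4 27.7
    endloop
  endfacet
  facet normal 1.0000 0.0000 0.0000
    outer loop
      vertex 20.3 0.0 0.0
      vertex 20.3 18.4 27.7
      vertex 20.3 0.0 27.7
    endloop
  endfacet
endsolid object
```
; perimeter-only toolpath
G21 ; units = mm
G90 ; absolute positioning
G28 ; home
; layer 1
G0 Z3.5
G0 X0.0 Y0.0
G1 X20.3 Y0.0
G1 X20.3 Y18.4
G1 X0.0 Y18.4
G1 X0.0 Y0.0
; layer 2
G0 Z6.9
G0 X0.0 Y0.0
G1 X20.3 Y0.0
G1 X20.3 Y18.4
G1 X0.0 Y18.4
G1 X0.0 Y0.0
; layer 3
G0 Z10.4
G0 X0.0 Y0.0
G1 X20.3 Y0.0
G1 X20.3 Y18.4
G1 X0.0 Y18.4
G1 X0.0 Y0.0
; layer 4
G0 Z13.8
G0 X0.0 Y0.0
G1 X20.3 Y0.0
G1 X20.3 Y18.4
G1 X0.0 Y18.4
G1 X0.0 Y0.0
; layer 5
G0 Z17.3
G0 X0.0 Y0.0
G1 X20.3 Y0.0
G1 X20.3 Y18.4
G1 X0.0 Y18.4
G1 X0.0 Y0.0
; layer 6
G0 Z20.8
G0 X0.0 Y0.0
G1 X20.3 Y0.0
G1 X20.3 Y18.4
G1 X0.0 Y18.4
G1 X0.0 Y0.0
; layer 7
G0 Z24.2
G0 X0.0 Y0.0
G1 X20.3 Y0.0
G1 X20.3 Y18.4
G1 X0.0 Y18.4
G1 X0.0 Y0.0
; layer 8
G0 Z27.7
G0 X0.0 Y0.0
G1 X20.3 Y0.0
G1 X20.3 Y18.4
G1 X0.0 Y18.4
G1 X0.0 Y0.0
M2 ; end

The solid is a rectangular box, roughly 20.3 × 18.4 mm footprint and 27.7 mm tall. Slicing at Δz = 3.5 mm — 8 equal slices spanning the solid's height, so layer i sits at z = i·h/8 — gives 8 non-empty perimeters. Each is a 4-segment closed polygon; G0 lifts to the layer z and rapids to the start vertex, then G1 traces the edges.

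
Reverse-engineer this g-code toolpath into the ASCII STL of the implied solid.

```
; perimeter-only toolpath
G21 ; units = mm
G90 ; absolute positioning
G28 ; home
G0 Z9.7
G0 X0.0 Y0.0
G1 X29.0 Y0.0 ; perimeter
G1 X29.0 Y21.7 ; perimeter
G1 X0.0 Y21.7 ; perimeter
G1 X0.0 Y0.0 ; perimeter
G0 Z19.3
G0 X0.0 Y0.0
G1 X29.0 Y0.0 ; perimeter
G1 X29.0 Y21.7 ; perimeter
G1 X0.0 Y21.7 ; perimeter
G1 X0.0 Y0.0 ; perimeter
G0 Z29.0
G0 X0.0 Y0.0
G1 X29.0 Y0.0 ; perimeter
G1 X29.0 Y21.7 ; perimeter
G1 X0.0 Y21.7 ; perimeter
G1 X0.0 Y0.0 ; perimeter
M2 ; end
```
solid part
  facet normal 0.0000 0.0000 -1.0000
    outer loop
      vertex 29.0 21.7 0.0
      vertex 29.0 0.0 0.0
      vertex 0.0 0.0 0.0
    endloop
  endfacet
  facet normal 0.0000 0.0000 -1.0000
    outer loop
      vertex 0.0 21.7 0.0
      vertex 29.0 21.7 0.0
      vertex 0.0 0.0 0.0
    endloop
  endfacet
  facet normal 0.0000 0.0000 1.0000
    outer loop
      vertex 0.0 0.0 29.0
      vertex 29.0 0.0 29.0
      vertex 29.0 21.7 29.0
    endloop
  endfacet
  facet normal 0.0000 0.0000 1.0000
    outer loop
      vertex 0.0 0.0 29.0
      vertex 29.0 21.7 29.0
      vertex 0.0 21.7 29.0
    endloop
  endfacet
  facet normal 0.0000 -1.0000 0.0000
    outer loop
      vertex 0.0 0.0 0.0
      vertex 29.0 0.0 0.0
      vertex 29.0 0.0 29.0
    endloop
  endfacet
  facet normal 0.0000 -1.0000 0.0000
    outer loop
      vertex 0.0 0.0 0.0
      vertex 29.0 0.0 29.0
      vertex 0.0 0.0 29.0
    endloop
  endfacet
  facet normal 0.0000 1.0000 0.0000
    outer loop
      vertex 29.0 21.7 29.0
      vertex 29.0 21.7 0.0
      vertex 0.0 21.7 0.0
    endloop
  endfacet
  facet normal 0.0000 1.0000 0.0000
    outer loop
      vertex 0.0 21.7 29.0
      vertex 29.0 21.7 29.0
      vertex 0.0 21.7 0.0
    endloop
  endfacet
  facet normal -1.0000 0.0000 0.0000
    outer loop
      vertex 0.0 21.7 29.0
      vertex 0.0 21.7 0.0
      vertex 0.0 0.0 0.0
    endloop
  endfacet
  facet normal -1.0000 0.0000 0.0000
    outer loop
      vertex 0.0 0.0 29.0
      vertex 0.0 21.7 29.0
      vertex 0.0 0.0 0.0
    endloop
  endfacet
  facet normal 1.0000 0.0000 0.0000
    outer loop
      vertex 29.0 0.0 0.0
      vertex 29.0 21.7 0.0
      vertex 29.0 21.7 29.0
    endloop
  endfacet
  facet normal 1.0000 0.0000 0.0000
    outer loop
      vertex 29.0 0.0 0.0
      vertex 29.0 21.7 29.0
      vertex 29.0 0.0 29.0
    endloop
  endfacet
endsolid part

The G0 Z moves step by Δz≈9.7 mm. Every layer's G1 loop is the same polygon, so the solid is a straight extrusion of it from z=0 to z≈29. Closing with flat bottom and top caps and triangulating gives 12 facets — a rectangular box, roughly 29 × 21.7 mm footprint and 29 mm tall.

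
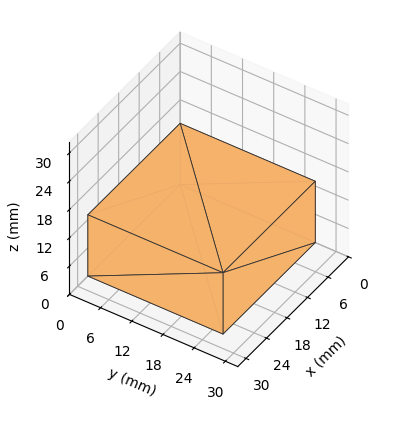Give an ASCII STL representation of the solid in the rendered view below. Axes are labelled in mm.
Reading the render: the shape is a rectangular box, roughly 27 × 26 mm footprint and 13 mm tall (dimensions read to the nearest mm from the axis ticks). For the STL, each face is triangulated and given an outward normal.

solid part
  facet normal 0.0000 0.0000 -1.0000
    outer loop
      vertex 27.0 26.0 0.0
      vertex 27.0 0.0 0.0
      vertex 0.0 0.0 0.0
    endloop
  endfacet
  facet normal 0.0000 0.0000 -1.0000
    outer loop
      vertex 0.0 26.0 0.0
      vertex 27.0 26.0 0.0
      vertex 0.0 0.0 0.0
    endloop
  endfacet
  facet normal 0.0000 0.0000 1.0000
    outer loop
      vertex 0.0 0.0 13.0
      vertex 27.0 0.0 13.0
      vertex 27.0 26.0 13.0
    endloop
  endfacet
  facet normal 0.0000 0.0000 1.0000
    outer loop
      vertex 0.0 0.0 13.0
      vertex 27.0 26.0 13.0
      vertex 0.0 26.0 13.0
    endloop
  endfacet
  facet normal 0.0000 -1.0000 0.0000
    outer loop
      vertex 0.0 0.0 0.0
      vertex 27.0 0.0 0.0
      vertex 27.0 0.0 13.0
    endloop
  endfacet
  facet normal 0.0000 -1.0000 0.0000
    outer loop
      vertex 0.0 0.0 0.0
      vertex 27.0 0.0 13.0
      vertex 0.0 0.0 13.0
    endloop
  endfacet
  facet normal 0.0000 1.0000 0.0000
    outer loop
      vertex 27.0 26.0 13.0
      vertex 27.0 26.0 0.0
      vertex 0.0 26.0 0.0
    endloop
  endfacet
  facet normal 0.0000 1.0000 0.0000
    outer loop
      vertex 0.0 26.0 13.0
      vertex 27.0 26.0 13.0
      vertex 0.0 26.0 0.0
    endloop
  endfacet
  facet normal -1.0000 0.0000 0.0000
    outer loop
      vertex 0.0 26.0 13.0
      vertex 0.0 26.0 0.0
      vertex 0.0 0.0 0.0
    endloop
  endfacet
  facet normal -1.0000 0.0000 0.0000
    outer loop
      vertex 0.0 0.0 13.0
      vertex 0.0 26.0 13.0
      vertex 0.0 0.0 0.0
    endloop
  endfacet
  facet normal 1.0000 0.0000 0.0000
    outer loop
      vertex 27.0 0.0 0.0
      vertex 27.0 26.0 0.0
      vertex 27.0 26.0 13.0
    endloop
  endfacet
  facet normal 1.0000 0.0000 0.0000
    outer loop
      vertex 27.0 0.0 0.0
      vertex 27.0 26.0 13.0
      vertex 27.0 0.0 13.0
    endloop
  endfacet
endsolid part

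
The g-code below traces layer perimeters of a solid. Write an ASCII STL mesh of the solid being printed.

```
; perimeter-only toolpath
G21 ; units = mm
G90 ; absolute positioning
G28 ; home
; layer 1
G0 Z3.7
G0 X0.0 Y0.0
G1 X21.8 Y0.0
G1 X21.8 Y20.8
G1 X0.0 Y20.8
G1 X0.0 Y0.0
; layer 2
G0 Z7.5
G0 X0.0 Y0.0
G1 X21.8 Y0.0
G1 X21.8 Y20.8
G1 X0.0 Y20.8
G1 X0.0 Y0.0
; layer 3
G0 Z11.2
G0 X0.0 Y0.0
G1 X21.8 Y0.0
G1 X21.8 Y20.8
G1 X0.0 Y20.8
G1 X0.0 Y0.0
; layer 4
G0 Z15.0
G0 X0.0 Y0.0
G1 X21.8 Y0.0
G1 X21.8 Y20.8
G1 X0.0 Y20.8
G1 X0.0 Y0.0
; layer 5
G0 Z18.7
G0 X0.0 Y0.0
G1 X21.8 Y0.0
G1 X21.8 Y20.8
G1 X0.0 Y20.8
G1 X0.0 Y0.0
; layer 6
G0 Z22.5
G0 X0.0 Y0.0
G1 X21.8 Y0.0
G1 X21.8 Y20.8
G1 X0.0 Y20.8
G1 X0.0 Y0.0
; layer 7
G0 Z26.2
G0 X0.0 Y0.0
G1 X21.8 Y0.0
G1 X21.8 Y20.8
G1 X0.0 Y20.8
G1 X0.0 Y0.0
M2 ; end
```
solid part
  facet normal 0.0000 0.0000 -1.0000
    outer loop
      vertex 21.8 20.8 0.0
      vertex 21.8 0.0 0.0
      vertex 0.0 0.0 0.0
    endloop
  endfacet
  facet normal 0.0000 0.0000 -1.0000
    outer loop
      vertex 0.0 20.8 0.0
      vertex 21.8 20.8 0.0
      vertex 0.0 0.0 0.0
    endloop
  endfacet
  facet normal 0.0000 0.0000 1.0000
    outer loop
      vertex 0.0 0.0 26.2
      vertex 21.8 0.0 26.2
      vertex 21.8 20.8 26.2
    endloop
  endfacet
  facet normal 0.0000 0.0000 1.0000
    outer loop
      vertex 0.0 0.0 26.2
      vertex 21.8 20.8 26.2
      vertex 0.0 20.8 26.2
    endloop
  endfacet
  facet normal 0.0000 -1.0000 0.0000
    outer loop
      vertex 0.0 0.0 0.0
      vertex 21.8 0.0 0.0
      vertex 21.8 0.0 26.2
    endloop
  endfacet
  facet normal 0.0000 -1.0000 0.0000
    outer loop
      vertex 0.0 0.0 0.0
      vertex 21.8 0.0 26.2
      vertex 0.0 0.0 26.2
    endloop
  endfacet
  facet normal 0.0000 1.0000 0.0000
    outer loop
      vertex 21.8 20.8 26.2
      vertex 21.8 20.8 0.0
      vertex 0.0 20.8 0.0
    endloop
  endfacet
  facet normal 0.0000 1.0000 0.0000
    outer loop
      vertex 0.0 20.8 26.2
      vertex 21.8 20.8 26.2
      vertex 0.0 20.8 0.0
    endloop
  endfacet
  facet normal -1.0000 0.0000 0.0000
    outer loop
      vertex 0.0 20.8 26.2
      vertex 0.0 20.8 0.0
      vertex 0.0 0.0 0.0
    endloop
  endfacet
  facet normal -1.0000 0.0000 0.0000
    outer loop
      vertex 0.0 0.0 26.2
      vertex 0.0 20.8 26.2
      vertex 0.0 0.0 0.0
    endloop
  endfacet
  facet normal 1.0000 0.0000 0.0000
    outer loop
      vertex 21.8 0.0 0.0
      vertex 21.8 20.8 0.0
      vertex 21.8 20.8 26.2
    endloop
  endfacet
  facet normal 1.0000 0.0000 0.0000
    outer loop
      vertex 21.8 0.0 0.0
      vertex 21.8 20.8 26.2
      vertex 21.8 0.0 26.2
    endloop
  endfacet
endsolid part

The G0 Z moves step by Δz≈3.7 mm. Every layer's G1 loop is the same polygon, so the solid is a straight extrusion of it from z=0 to z≈26.2. Closing with flat bottom and top caps and triangulating gives 12 facets — a rectangular box, roughly 21.8 × 20.8 mm footprint and 26.2 mm tall.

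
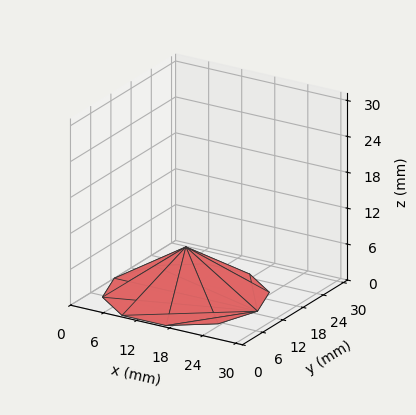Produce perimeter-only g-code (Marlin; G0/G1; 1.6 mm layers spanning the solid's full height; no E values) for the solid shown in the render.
Reading the render: the shape is a regular 10-sided pyramid, base circumscribed radius ≈ 13 mm, apex at z ≈ 8 mm (dimensions read to the nearest mm from the axis ticks). For the g-code, the solid's height is divided into equal slices at the stated Δz and each level perimeter traced with G1 moves after a G0 lift.

; perimeter-only toolpath
G21 ; units = mm
G90 ; absolute positioning
G28 ; home
; layer 1
G0 Z1.6
G0 X23.4 Y13.0
G1 X21.4 Y19.1
G1 X16.2 Y22.9
G1 X9.8 Y22.9
G1 X4.6 Y19.1
G1 X2.6 Y13.0
G1 X4.6 Y6.9
G1 X9.8 Y3.1
G1 X16.2 Y3.1
G1 X21.4 Y6.9
G1 X23.4 Y13.0
; layer 2
G0 Z3.2
G0 X20.8 Y13.0
G1 X19.3 Y17.6
G1 X15.4 Y20.4
G1 X10.6 Y20.4
G1 X6.7 Y17.6
G1 X5.2 Y13.0
G1 X6.7 Y8.4
G1 X10.6 Y5.6
G1 X15.4 Y5.6
G1 X19.3 Y8.4
G1 X20.8 Y13.0
; layer 3
G0 Z4.8
G0 X18.2 Y13.0
G1 X17.2 Y16.0
G1 X14.6 Y18.0
G1 X11.4 Y18.0
G1 X8.8 Y16.0
G1 X7.8 Y13.0
G1 X8.8 Y10.0
G1 X11.4 Y8.0
G1 X14.6 Y8.0
G1 X17.2 Y10.0
G1 X18.2 Y13.0
; layer 4
G0 Z6.4
G0 X15.6 Y13.0
G1 X15.1 Y14.5
G1 X13.8 Y15.5
G1 X12.2 Y15.5
G1 X10.9 Y14.5
G1 X10.4 Y13.0
G1 X10.9 Y11.5
G1 X12.2 Y10.5
G1 X13.8 Y10.5
G1 X15.1 Y11.5
G1 X15.6 Y13.0
M2 ; end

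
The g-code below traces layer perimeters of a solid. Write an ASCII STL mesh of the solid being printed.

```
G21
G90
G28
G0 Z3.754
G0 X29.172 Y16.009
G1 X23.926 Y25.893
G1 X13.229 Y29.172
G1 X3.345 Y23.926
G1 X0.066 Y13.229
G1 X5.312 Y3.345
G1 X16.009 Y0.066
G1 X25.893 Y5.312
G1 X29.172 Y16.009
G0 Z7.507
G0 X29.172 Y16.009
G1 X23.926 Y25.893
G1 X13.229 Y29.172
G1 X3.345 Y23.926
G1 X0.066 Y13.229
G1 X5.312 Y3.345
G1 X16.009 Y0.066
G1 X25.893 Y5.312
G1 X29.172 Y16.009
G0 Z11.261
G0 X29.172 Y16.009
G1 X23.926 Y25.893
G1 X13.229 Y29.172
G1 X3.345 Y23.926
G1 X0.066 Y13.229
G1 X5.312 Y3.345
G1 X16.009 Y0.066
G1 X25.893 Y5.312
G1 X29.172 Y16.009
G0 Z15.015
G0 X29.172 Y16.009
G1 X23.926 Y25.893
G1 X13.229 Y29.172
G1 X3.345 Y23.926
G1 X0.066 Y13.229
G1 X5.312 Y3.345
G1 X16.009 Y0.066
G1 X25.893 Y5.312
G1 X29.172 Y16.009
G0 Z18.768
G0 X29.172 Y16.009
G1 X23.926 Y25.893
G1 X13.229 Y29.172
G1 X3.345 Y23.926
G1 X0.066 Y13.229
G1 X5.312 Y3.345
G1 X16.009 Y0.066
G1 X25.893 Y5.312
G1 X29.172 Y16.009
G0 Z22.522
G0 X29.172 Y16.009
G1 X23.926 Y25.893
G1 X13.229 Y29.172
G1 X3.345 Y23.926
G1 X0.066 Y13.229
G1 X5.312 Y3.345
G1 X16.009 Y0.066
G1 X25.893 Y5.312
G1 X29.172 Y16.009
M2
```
solid part
  facet normal 0.0000 0.0000 -1.0000
    outer loop
      vertex 13.229 29.172 0.000
      vertex 23.926 25.893 0.000
      vertex 29.172 16.009 0.000
    endloop
  endfacet
  facet normal 0.0000 0.0000 -1.0000
    outer loop
      vertex 3.345 23.926 0.000
      vertex 13.229 29.172 0.000
      vertex 29.172 16.009 0.000
    endloop
  endfacet
  facet normal 0.0000 0.0000 -1.0000
    outer loop
      vertex 0.066 13.229 0.000
      vertex 3.345 23.926 0.000
      vertex 29.172 16.009 0.000
    endloop
  endfacet
  facet normal 0.0000 0.0000 -1.0000
    outer loop
      vertex 5.312 3.345 0.000
      vertex 0.066 13.229 0.000
      vertex 29.172 16.009 0.000
    endloop
  endfacet
  facet normal 0.0000 0.0000 -1.0000
    outer loop
      vertex 16.009 0.066 0.000
      vertex 5.312 3.345 0.000
      vertex 29.172 16.009 0.000
    endloop
  endfacet
  facet normal 0.0000 0.0000 -1.0000
    outer loop
      vertex 25.893 5.312 0.000
      vertex 16.009 0.066 0.000
      vertex 29.172 16.009 0.000
    endloop
  endfacet
  facet normal 0.0000 0.0000 1.0000
    outer loop
      vertex 29.172 16.009 22.522
      vertex 23.926 25.893 22.522
      vertex 13.229 29.172 22.522
    endloop
  endfacet
  facet normal 0.0000 0.0000 1.0000
    outer loop
      vertex 29.172 16.009 22.522
      vertex 13.229 29.172 22.522
      vertex 3.345 23.926 22.522
    endloop
  endfacet
  facet normal 0.0000 0.0000 1.0000
    outer loop
      vertex 29.172 16.009 22.522
      vertex 3.345 23.926 22.522
      vertex 0.066 13.229 22.522
    endloop
  endfacet
  facet normal 0.0000 0.0000 1.0000
    outer loop
      vertex 29.172 16.009 22.522
      vertex 0.066 13.229 22.522
      vertex 5.312 3.345 22.522
    endloop
  endfacet
  facet normal 0.0000 0.0000 1.0000
    outer loop
      vertex 29.172 16.009 22.522
      vertex 5.312 3.345 22.522
      vertex 16.009 0.066 22.522
    endloop
  endfacet
  facet normal 0.0000 0.0000 1.0000
    outer loop
      vertex 29.172 16.009 22.522
      vertex 16.009 0.066 22.522
      vertex 25.893 5.312 22.522
    endloop
  endfacet
  facet normal 0.8833 0.4688 0.0000
    outer loop
      vertex 29.172 16.009 0.000
      vertex 23.926 25.893 0.000
      vertex 23.926 25.893 22.522
    endloop
  endfacet
  facet normal 0.8833 0.4688 0.0000
    outer loop
      vertex 29.172 16.009 0.000
      vertex 23.926 25.893 22.522
      vertex 29.172 16.009 22.522
    endloop
  endfacet
  facet normal 0.2931 0.9561 0.0000
    outer loop
      vertex 23.926 25.893 0.000
      vertex 13.229 29.172 0.000
      vertex 13.229 29.172 22.522
    endloop
  endfacet
  facet normal 0.2931 0.9561 0.0000
    outer loop
      vertex 23.926 25.893 0.000
      vertex 13.229 29.172 22.522
      vertex 23.926 25.893 22.522
    endloop
  endfacet
  facet normal -0.4688 0.8833 0.0000
    outer loop
      vertex 13.229 29.172 0.000
      vertex 3.345 23.926 0.000
      vertex 3.345 23.926 22.522
    endloop
  endfacet
  facet normal -0.4688 0.8833 0.0000
    outer loop
      vertex 13.229 29.172 0.000
      vertex 3.345 23.926 22.522
      vertex 13.229 29.172 22.522
    endloop
  endfacet
  facet normal -0.9561 0.2931 0.0000
    outer loop
      vertex 3.345 23.926 0.000
      vertex 0.066 13.229 0.000
      vertex 0.066 13.229 22.522
    endloop
  endfacet
  facet normal -0.9561 0.2931 0.0000
    outer loop
      vertex 3.345 23.926 0.000
      vertex 0.066 13.229 22.522
      vertex 3.345 23.926 22.522
    endloop
  endfacet
  facet normal -0.8833 -0.4688 0.0000
    outer loop
      vertex 0.066 13.229 0.000
      vertex 5.312 3.345 0.000
      vertex 5.312 3.345 22.522
    endloop
  endfacet
  facet normal -0.8833 -0.4688 0.0000
    outer loop
      vertex 0.066 13.229 0.000
      vertex 5.312 3.345 22.522
      vertex 0.066 13.229 22.522
    endloop
  endfacet
  facet normal -0.2931 -0.9561 0.0000
    outer loop
      vertex 5.312 3.345 0.000
      vertex 16.009 0.066 0.000
      vertex 16.009 0.066 22.522
    endloop
  endfacet
  facet normal -0.2931 -0.9561 0.0000
    outer loop
      vertex 5.312 3.345 0.000
      vertex 16.009 0.066 22.522
      vertex 5.312 3.345 22.522
    endloop
  endfacet
  facet normal 0.4688 -0.8833 0.0000
    outer loop
      vertex 16.009 0.066 0.000
      vertex 25.893 5.312 0.000
      vertex 25.893 5.312 22.522
    endloop
  endfacet
  facet normal 0.4688 -0.8833 0.0000
    outer loop
      vertex 16.009 0.066 0.000
      vertex 25.893 5.312 22.522
      vertex 16.009 0.066 22.522
    endloop
  endfacet
  facet normal 0.9561 -0.2931 0.0000
    outer loop
      vertex 25.893 5.312 0.000
      vertex 29.172 16.009 0.000
      vertex 29.172 16.009 22.522
    endloop
  endfacet
  facet normal 0.9561 -0.2931 0.0000
    outer loop
      vertex 25.893 5.312 0.000
      vertex 29.172 16.009 22.522
      vertex 25.893 5.312 22.522
    endloop
  endfacet
endsolid part

The G0 Z moves step by Δz≈3.754 mm. Every layer's G1 loop is the same polygon, so the solid is a straight extrusion of it from z=0 to z≈22.5. Closing with flat bottom and top caps and triangulating gives 28 facets — a regular 8-sided prism (a cylinder approximated with 8 flat sides), circumscribed radius ≈ 14.6 mm, height ≈ 22.5 mm.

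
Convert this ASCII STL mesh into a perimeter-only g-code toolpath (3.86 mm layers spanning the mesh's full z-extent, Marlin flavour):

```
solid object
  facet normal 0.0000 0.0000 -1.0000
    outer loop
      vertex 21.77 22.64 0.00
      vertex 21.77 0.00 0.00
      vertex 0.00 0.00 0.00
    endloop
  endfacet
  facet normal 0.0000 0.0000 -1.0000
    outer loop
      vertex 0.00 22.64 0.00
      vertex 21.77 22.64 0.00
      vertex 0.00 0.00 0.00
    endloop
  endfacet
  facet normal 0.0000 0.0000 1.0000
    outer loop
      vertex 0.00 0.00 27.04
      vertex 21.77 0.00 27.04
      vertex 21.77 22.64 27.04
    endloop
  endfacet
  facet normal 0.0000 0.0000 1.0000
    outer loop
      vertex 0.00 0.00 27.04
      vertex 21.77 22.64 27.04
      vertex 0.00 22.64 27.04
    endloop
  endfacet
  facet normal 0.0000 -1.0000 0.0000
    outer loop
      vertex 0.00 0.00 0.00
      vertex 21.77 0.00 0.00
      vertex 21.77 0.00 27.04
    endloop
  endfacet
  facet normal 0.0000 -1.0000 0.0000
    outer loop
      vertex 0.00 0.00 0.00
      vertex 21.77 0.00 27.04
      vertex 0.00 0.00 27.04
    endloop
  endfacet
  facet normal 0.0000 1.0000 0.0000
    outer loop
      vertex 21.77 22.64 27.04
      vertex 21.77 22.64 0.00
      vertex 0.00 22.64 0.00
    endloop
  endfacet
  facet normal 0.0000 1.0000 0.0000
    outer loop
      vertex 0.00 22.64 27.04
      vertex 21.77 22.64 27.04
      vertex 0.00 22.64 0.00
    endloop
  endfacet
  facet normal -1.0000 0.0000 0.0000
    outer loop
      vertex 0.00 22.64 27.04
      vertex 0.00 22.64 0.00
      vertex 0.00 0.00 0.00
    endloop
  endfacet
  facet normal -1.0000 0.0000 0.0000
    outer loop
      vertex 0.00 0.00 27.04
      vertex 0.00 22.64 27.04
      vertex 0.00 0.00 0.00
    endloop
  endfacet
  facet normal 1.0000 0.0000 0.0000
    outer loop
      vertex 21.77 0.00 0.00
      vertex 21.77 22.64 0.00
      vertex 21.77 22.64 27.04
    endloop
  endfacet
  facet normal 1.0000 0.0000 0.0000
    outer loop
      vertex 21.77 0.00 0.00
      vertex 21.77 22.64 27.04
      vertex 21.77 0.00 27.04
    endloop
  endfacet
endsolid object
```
; perimeter-only toolpath
G21 ; units = mm
G90 ; absolute positioning
G28 ; home
; layer 1
G0 Z3.86
G0 X0.00 Y0.00
G1 X21.77 Y0.00
G1 X21.77 Y22.64
G1 X0.00 Y22.64
G1 X0.00 Y0.00
; layer 2
G0 Z7.73
G0 X0.00 Y0.00
G1 X21.77 Y0.00
G1 X21.77 Y22.64
G1 X0.00 Y22.64
G1 X0.00 Y0.00
; layer 3
G0 Z11.59
G0 X0.00 Y0.00
G1 X21.77 Y0.00
G1 X21.77 Y22.64
G1 X0.00 Y22.64
G1 X0.00 Y0.00
; layer 4
G0 Z15.45
G0 X0.00 Y0.00
G1 X21.77 Y0.00
G1 X21.77 Y22.64
G1 X0.00 Y22.64
G1 X0.00 Y0.00
; layer 5
G0 Z19.31
G0 X0.00 Y0.00
G1 X21.77 Y0.00
G1 X21.77 Y22.64
G1 X0.00 Y22.64
G1 X0.00 Y0.00
; layer 6
G0 Z23.18
G0 X0.00 Y0.00
G1 X21.77 Y0.00
G1 X21.77 Y22.64
G1 X0.00 Y22.64
G1 X0.00 Y0.00
; layer 7
G0 Z27.04
G0 X0.00 Y0.00
G1 X21.77 Y0.00
G1 X21.77 Y22.64
G1 X0.00 Y22.64
G1 X0.00 Y0.00
M2 ; end

The solid is a rectangular box, roughly 21.8 × 22.6 mm footprint and 27 mm tall. Slicing at Δz = 3.86 mm — 7 equal slices spanning the solid's height, so layer i sits at z = i·h/7 — gives 7 non-empty perimeters. Each is a 4-segment closed polygon; G0 lifts to the layer z and rapids to the start vertex, then G1 traces the edges.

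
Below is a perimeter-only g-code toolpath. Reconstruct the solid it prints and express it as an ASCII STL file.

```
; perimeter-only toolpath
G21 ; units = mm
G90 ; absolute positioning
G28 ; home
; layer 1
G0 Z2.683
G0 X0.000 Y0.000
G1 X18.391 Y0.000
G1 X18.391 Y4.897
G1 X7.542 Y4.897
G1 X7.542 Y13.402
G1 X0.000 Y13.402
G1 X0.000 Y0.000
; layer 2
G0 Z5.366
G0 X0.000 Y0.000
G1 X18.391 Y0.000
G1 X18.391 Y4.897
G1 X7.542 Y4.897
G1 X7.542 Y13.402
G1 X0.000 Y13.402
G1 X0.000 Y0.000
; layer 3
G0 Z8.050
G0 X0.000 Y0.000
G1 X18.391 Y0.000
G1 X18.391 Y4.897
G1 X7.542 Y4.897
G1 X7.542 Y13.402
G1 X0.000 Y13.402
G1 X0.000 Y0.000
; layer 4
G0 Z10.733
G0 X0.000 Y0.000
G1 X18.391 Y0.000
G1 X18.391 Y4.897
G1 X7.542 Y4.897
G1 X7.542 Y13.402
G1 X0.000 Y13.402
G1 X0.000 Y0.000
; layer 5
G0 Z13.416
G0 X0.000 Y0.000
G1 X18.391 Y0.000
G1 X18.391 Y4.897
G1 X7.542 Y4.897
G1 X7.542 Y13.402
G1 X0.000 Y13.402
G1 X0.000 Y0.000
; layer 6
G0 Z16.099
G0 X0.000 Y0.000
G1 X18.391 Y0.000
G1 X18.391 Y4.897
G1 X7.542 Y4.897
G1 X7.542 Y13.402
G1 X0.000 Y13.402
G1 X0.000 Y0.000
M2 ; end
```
solid part
  facet normal 0.0000 0.0000 -1.0000
    outer loop
      vertex 18.391 4.897 0.000
      vertex 18.391 0.000 0.000
      vertex 0.000 0.000 0.000
    endloop
  endfacet
  facet normal 0.0000 0.0000 -1.0000
    outer loop
      vertex 7.542 4.897 0.000
      vertex 18.391 4.897 0.000
      vertex 0.000 0.000 0.000
    endloop
  endfacet
  facet normal 0.0000 0.0000 -1.0000
    outer loop
      vertex 7.542 13.402 0.000
      vertex 7.542 4.897 0.000
      vertex 0.000 0.000 0.000
    endloop
  endfacet
  facet normal 0.0000 0.0000 -1.0000
    outer loop
      vertex 0.000 13.402 0.000
      vertex 7.542 13.402 0.000
      vertex 0.000 0.000 0.000
    endloop
  endfacet
  facet normal 0.0000 0.0000 1.0000
    outer loop
      vertex 0.000 0.000 16.099
      vertex 18.391 0.000 16.099
      vertex 18.391 4.897 16.099
    endloop
  endfacet
  facet normal 0.0000 0.0000 1.0000
    outer loop
      vertex 0.000 0.000 16.099
      vertex 18.391 4.897 16.099
      vertex 7.542 4.897 16.099
    endloop
  endfacet
  facet normal 0.0000 0.0000 1.0000
    outer loop
      vertex 0.000 0.000 16.099
      vertex 7.542 4.897 16.099
      vertex 7.542 13.402 16.099
    endloop
  endfacet
  facet normal 0.0000 0.0000 1.0000
    outer loop
      vertex 0.000 0.000 16.099
      vertex 7.542 13.402 16.099
      vertex 0.000 13.402 16.099
    endloop
  endfacet
  facet normal 0.0000 -1.0000 0.0000
    outer loop
      vertex 0.000 0.000 0.000
      vertex 18.391 0.000 0.000
      vertex 18.391 0.000 16.099
    endloop
  endfacet
  facet normal 0.0000 -1.0000 0.0000
    outer loop
      vertex 0.000 0.000 0.000
      vertex 18.391 0.000 16.099
      vertex 0.000 0.000 16.099
    endloop
  endfacet
  facet normal 1.0000 0.0000 0.0000
    outer loop
      vertex 18.391 0.000 0.000
      vertex 18.391 4.897 0.000
      vertex 18.391 4.897 16.099
    endloop
  endfacet
  facet normal 1.0000 0.0000 0.0000
    outer loop
      vertex 18.391 0.000 0.000
      vertex 18.391 4.897 16.099
      vertex 18.391 0.000 16.099
    endloop
  endfacet
  facet normal 0.0000 1.0000 0.0000
    outer loop
      vertex 18.391 4.897 0.000
      vertex 7.542 4.897 0.000
      vertex 7.542 4.897 16.099
    endloop
  endfacet
  facet normal 0.0000 1.0000 0.0000
    outer loop
      vertex 18.391 4.897 0.000
      vertex 7.542 4.897 16.099
      vertex 18.391 4.897 16.099
    endloop
  endfacet
  facet normal 1.0000 0.0000 0.0000
    outer loop
      vertex 7.542 4.897 0.000
      vertex 7.542 13.402 0.000
      vertex 7.542 13.402 16.099
    endloop
  endfacet
  facet normal 1.0000 0.0000 0.0000
    outer loop
      vertex 7.542 4.897 0.000
      vertex 7.542 13.402 16.099
      vertex 7.542 4.897 16.099
    endloop
  endfacet
  facet normal 0.0000 1.0000 0.0000
    outer loop
      vertex 7.542 13.402 0.000
      vertex 0.000 13.402 0.000
      vertex 0.000 13.402 16.099
    endloop
  endfacet
  facet normal 0.0000 1.0000 0.0000
    outer loop
      vertex 7.542 13.402 0.000
      vertex 0.000 13.402 16.099
      vertex 7.542 13.402 16.099
    endloop
  endfacet
  facet normal -1.0000 0.0000 0.0000
    outer loop
      vertex 0.000 13.402 0.000
      vertex 0.000 0.000 0.000
      vertex 0.000 0.000 16.099
    endloop
  endfacet
  facet normal -1.0000 0.0000 0.0000
    outer loop
      vertex 0.000 13.402 0.000
      vertex 0.000 0.000 16.099
      vertex 0.000 13.402 16.099
    endloop
  endfacet
endsolid part

The G0 Z moves step by Δz≈2.683 mm. Every layer's G1 loop is the same polygon, so the solid is a straight extrusion of it from z=0 to z≈16.1. Closing with flat bottom and top caps and triangulating gives 20 facets — an L-shaped prism: outer 18.4 × 13.4 mm, arm thicknesses ≈ 4.9 mm (horizontal) and 7.54 mm (vertical), extruded 16.1 mm in z.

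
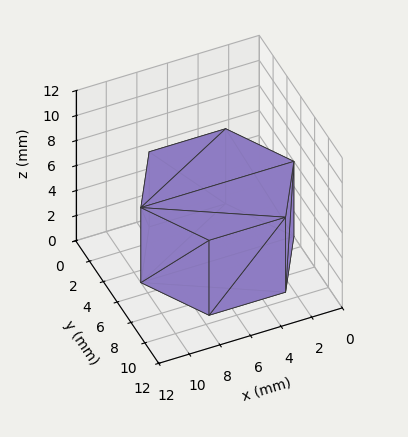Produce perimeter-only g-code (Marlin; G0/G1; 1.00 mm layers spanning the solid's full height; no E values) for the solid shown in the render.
Reading the render: the shape is a regular 6-sided prism (a cylinder approximated with 6 flat sides), circumscribed radius ≈ 5 mm, height ≈ 6 mm (dimensions read to the nearest mm from the axis ticks). For the g-code, the solid's height is divided into equal slices at the stated Δz and each level perimeter traced with G1 moves after a G0 lift.

; perimeter-only toolpath
G21 ; units = mm
G90 ; absolute positioning
G28 ; home
; layer 1
G0 Z1.00
G0 X10.00 Y5.00
G1 X7.50 Y9.33
G1 X2.50 Y9.33
G1 X0.00 Y5.00
G1 X2.50 Y0.67
G1 X7.50 Y0.67
G1 X10.00 Y5.00
; layer 2
G0 Z2.00
G0 X10.00 Y5.00
G1 X7.50 Y9.33
G1 X2.50 Y9.33
G1 X0.00 Y5.00
G1 X2.50 Y0.67
G1 X7.50 Y0.67
G1 X10.00 Y5.00
; layer 3
G0 Z3.00
G0 X10.00 Y5.00
G1 X7.50 Y9.33
G1 X2.50 Y9.33
G1 X0.00 Y5.00
G1 X2.50 Y0.67
G1 X7.50 Y0.67
G1 X10.00 Y5.00
; layer 4
G0 Z4.00
G0 X10.00 Y5.00
G1 X7.50 Y9.33
G1 X2.50 Y9.33
G1 X0.00 Y5.00
G1 X2.50 Y0.67
G1 X7.50 Y0.67
G1 X10.00 Y5.00
; layer 5
G0 Z5.00
G0 X10.00 Y5.00
G1 X7.50 Y9.33
G1 X2.50 Y9.33
G1 X0.00 Y5.00
G1 X2.50 Y0.67
G1 X7.50 Y0.67
G1 X10.00 Y5.00
; layer 6
G0 Z6.00
G0 X10.00 Y5.00
G1 X7.50 Y9.33
G1 X2.50 Y9.33
G1 X0.00 Y5.00
G1 X2.50 Y0.67
G1 X7.50 Y0.67
G1 X10.00 Y5.00
M2 ; end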